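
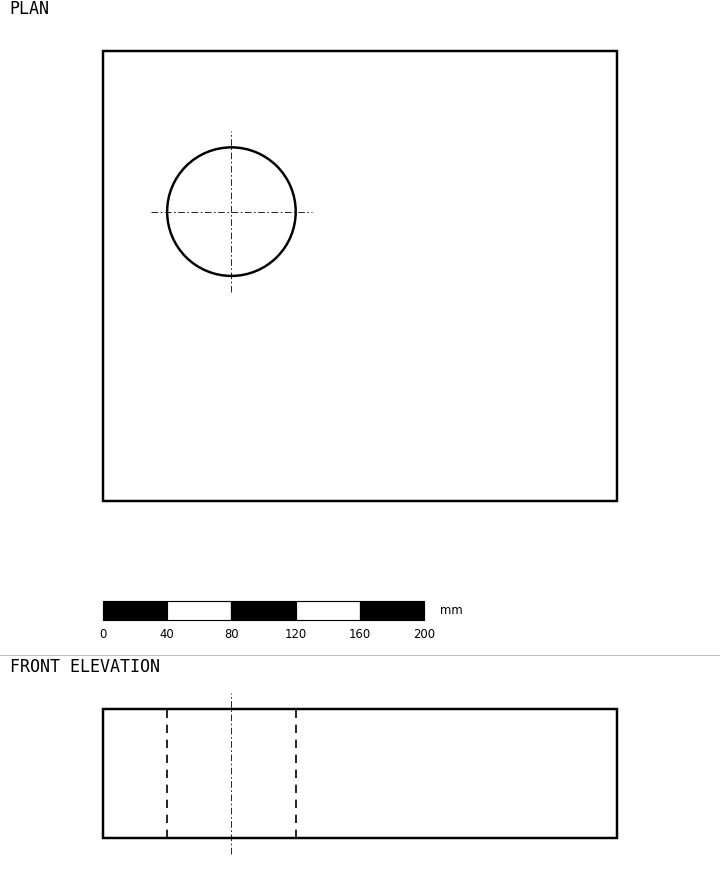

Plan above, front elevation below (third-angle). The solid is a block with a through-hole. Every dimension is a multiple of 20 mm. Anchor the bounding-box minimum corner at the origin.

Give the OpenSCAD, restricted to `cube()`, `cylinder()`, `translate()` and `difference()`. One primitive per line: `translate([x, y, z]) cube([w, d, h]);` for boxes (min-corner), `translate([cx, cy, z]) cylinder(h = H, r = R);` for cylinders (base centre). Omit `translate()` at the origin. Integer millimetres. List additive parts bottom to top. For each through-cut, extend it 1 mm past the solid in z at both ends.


difference() {
  cube([320, 280, 80]);
  translate([80, 180, -1]) cylinder(h = 82, r = 40);
}


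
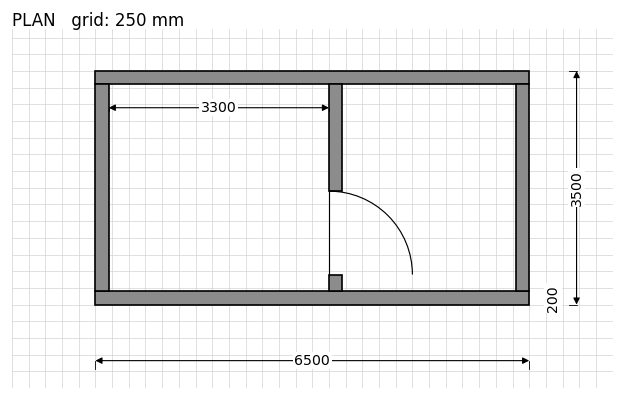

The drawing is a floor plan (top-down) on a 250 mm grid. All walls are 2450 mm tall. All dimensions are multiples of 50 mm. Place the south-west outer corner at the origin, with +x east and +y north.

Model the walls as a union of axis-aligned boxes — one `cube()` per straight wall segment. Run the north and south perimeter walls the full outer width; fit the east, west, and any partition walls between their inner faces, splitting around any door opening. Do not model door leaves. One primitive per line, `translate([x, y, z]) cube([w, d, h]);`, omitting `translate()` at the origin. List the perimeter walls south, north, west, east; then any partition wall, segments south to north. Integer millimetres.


cube([6500, 200, 2450]);
translate([0, 3300, 0]) cube([6500, 200, 2450]);
translate([0, 200, 0]) cube([200, 3100, 2450]);
translate([6300, 200, 0]) cube([200, 3100, 2450]);
translate([3500, 200, 0]) cube([200, 250, 2450]);
translate([3500, 1700, 0]) cube([200, 1600, 2450]);


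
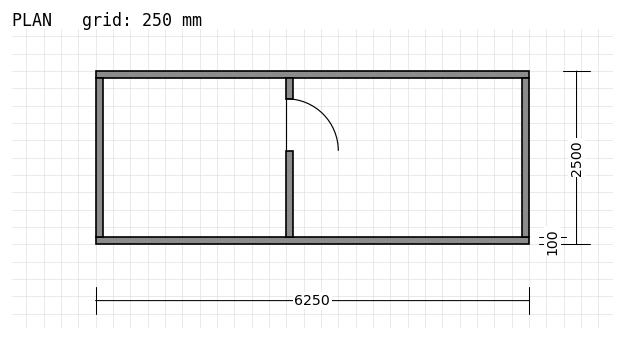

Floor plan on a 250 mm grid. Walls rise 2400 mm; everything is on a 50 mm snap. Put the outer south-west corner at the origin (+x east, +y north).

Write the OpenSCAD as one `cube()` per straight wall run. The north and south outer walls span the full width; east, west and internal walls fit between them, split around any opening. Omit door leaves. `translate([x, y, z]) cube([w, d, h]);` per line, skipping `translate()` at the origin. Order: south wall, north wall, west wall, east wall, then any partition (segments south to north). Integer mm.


cube([6250, 100, 2400]);
translate([0, 2400, 0]) cube([6250, 100, 2400]);
translate([0, 100, 0]) cube([100, 2300, 2400]);
translate([6150, 100, 0]) cube([100, 2300, 2400]);
translate([2750, 100, 0]) cube([100, 1250, 2400]);
translate([2750, 2100, 0]) cube([100, 300, 2400]);


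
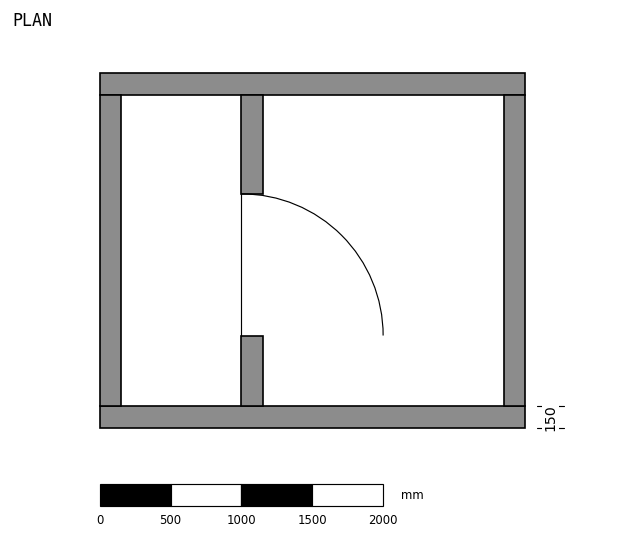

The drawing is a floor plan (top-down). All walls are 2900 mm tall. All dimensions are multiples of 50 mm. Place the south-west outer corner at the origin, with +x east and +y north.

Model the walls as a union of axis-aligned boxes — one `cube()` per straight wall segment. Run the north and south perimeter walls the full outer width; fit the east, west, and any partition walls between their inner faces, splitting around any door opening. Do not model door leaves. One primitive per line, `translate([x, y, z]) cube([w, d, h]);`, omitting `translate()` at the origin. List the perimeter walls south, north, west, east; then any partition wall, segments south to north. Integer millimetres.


cube([3000, 150, 2900]);
translate([0, 2350, 0]) cube([3000, 150, 2900]);
translate([0, 150, 0]) cube([150, 2200, 2900]);
translate([2850, 150, 0]) cube([150, 2200, 2900]);
translate([1000, 150, 0]) cube([150, 500, 2900]);
translate([1000, 1650, 0]) cube([150, 700, 2900]);


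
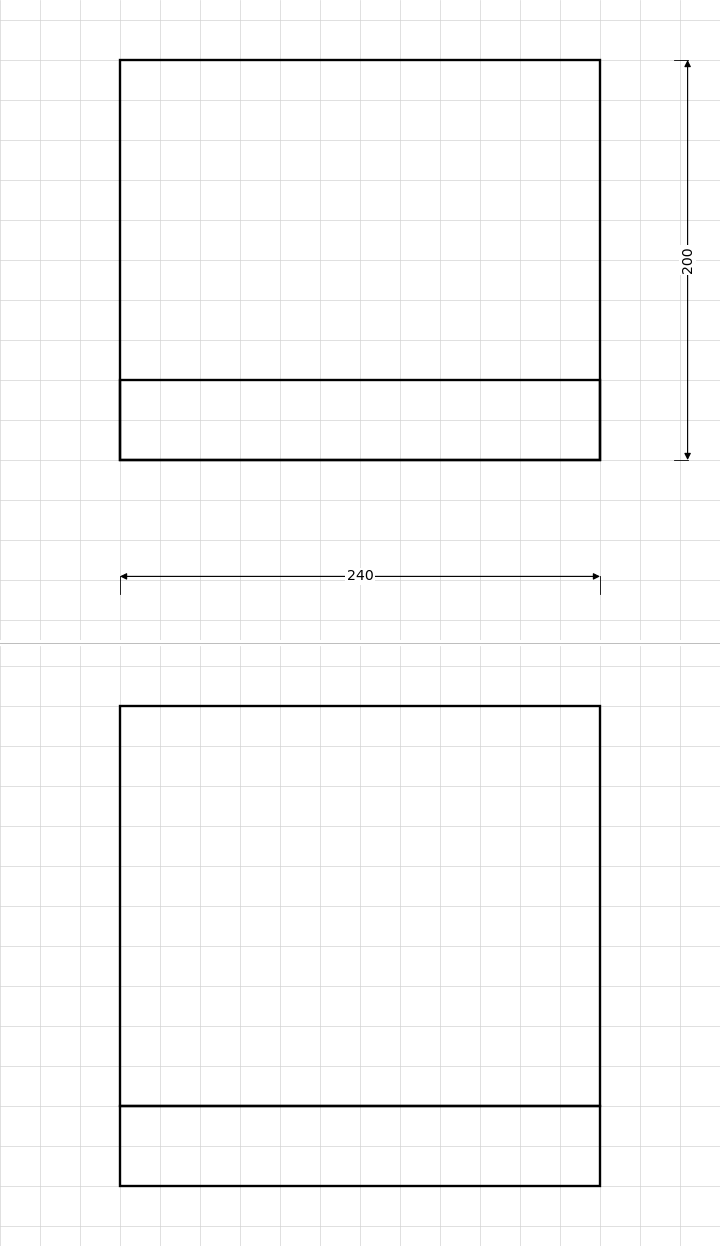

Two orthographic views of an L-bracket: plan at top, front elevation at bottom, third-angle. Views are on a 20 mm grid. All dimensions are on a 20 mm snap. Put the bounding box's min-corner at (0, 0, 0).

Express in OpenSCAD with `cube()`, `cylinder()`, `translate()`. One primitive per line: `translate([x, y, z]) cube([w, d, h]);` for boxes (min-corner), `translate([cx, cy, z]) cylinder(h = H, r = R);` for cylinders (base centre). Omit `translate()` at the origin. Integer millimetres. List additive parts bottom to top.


cube([240, 200, 40]);
translate([0, 0, 40]) cube([240, 40, 200]);


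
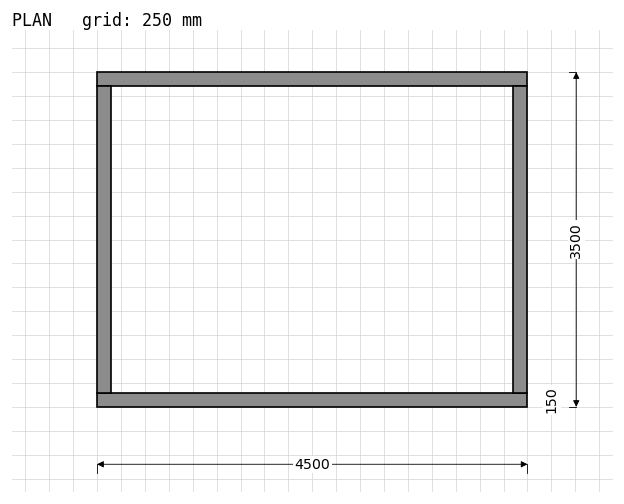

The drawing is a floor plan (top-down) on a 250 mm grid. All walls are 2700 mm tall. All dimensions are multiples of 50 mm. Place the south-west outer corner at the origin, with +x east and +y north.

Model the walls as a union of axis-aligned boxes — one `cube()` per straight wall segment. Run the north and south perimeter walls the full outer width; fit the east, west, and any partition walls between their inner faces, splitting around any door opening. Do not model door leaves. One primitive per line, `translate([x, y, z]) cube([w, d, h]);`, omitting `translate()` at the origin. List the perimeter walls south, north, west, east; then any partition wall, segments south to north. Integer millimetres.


cube([4500, 150, 2700]);
translate([0, 3350, 0]) cube([4500, 150, 2700]);
translate([0, 150, 0]) cube([150, 3200, 2700]);
translate([4350, 150, 0]) cube([150, 3200, 2700]);


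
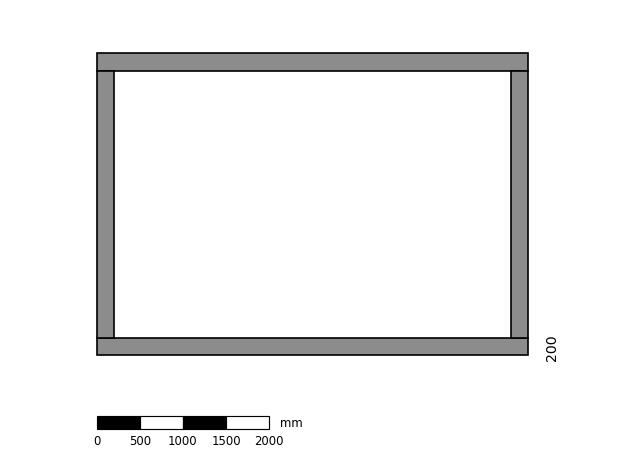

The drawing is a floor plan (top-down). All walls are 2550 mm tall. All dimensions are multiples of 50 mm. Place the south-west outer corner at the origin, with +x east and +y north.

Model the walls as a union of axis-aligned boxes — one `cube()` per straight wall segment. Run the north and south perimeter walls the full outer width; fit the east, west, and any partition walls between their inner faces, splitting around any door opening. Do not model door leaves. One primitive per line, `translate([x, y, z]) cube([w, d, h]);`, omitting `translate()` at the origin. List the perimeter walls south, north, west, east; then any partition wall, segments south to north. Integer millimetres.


cube([5000, 200, 2550]);
translate([0, 3300, 0]) cube([5000, 200, 2550]);
translate([0, 200, 0]) cube([200, 3100, 2550]);
translate([4800, 200, 0]) cube([200, 3100, 2550]);


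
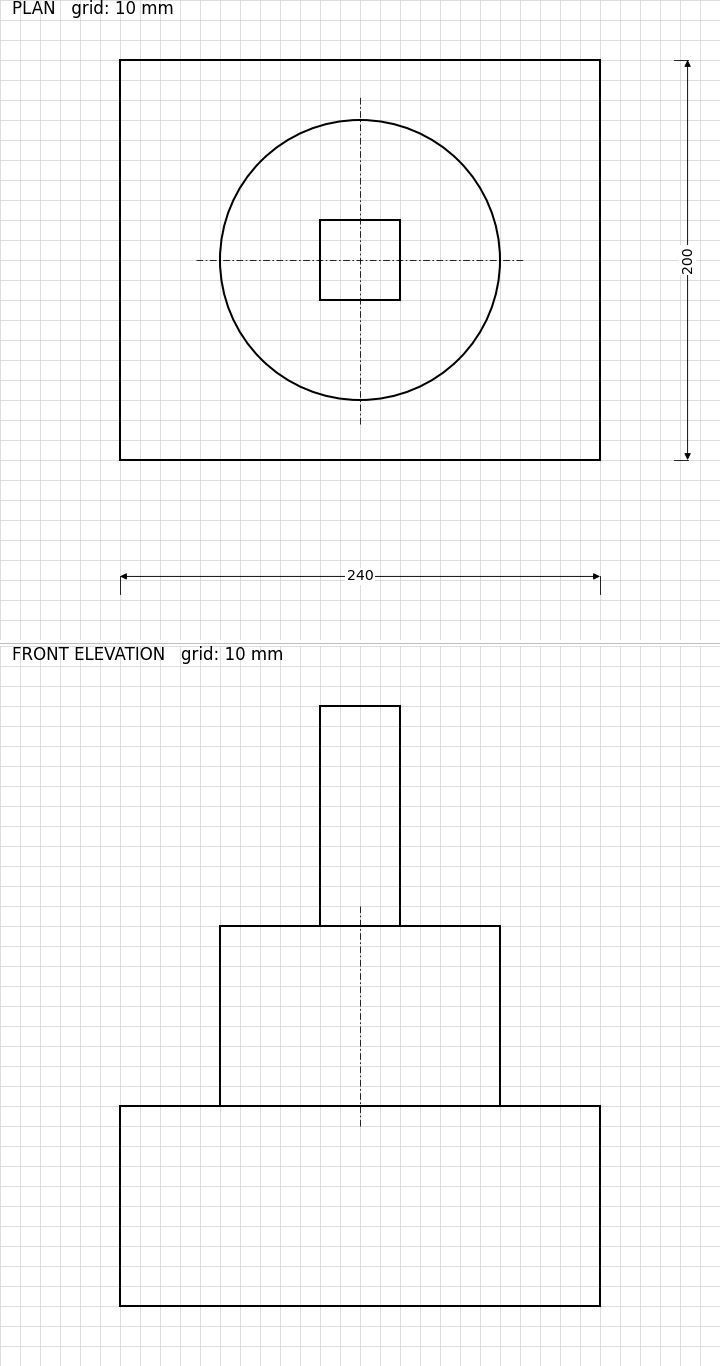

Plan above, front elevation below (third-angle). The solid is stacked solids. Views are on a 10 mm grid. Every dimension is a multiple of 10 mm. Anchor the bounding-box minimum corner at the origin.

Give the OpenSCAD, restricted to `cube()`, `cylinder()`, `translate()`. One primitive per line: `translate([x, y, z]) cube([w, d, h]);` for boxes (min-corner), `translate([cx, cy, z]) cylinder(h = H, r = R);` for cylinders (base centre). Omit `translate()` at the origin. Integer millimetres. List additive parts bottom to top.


cube([240, 200, 100]);
translate([120, 100, 100]) cylinder(h = 90, r = 70);
translate([100, 80, 190]) cube([40, 40, 110]);


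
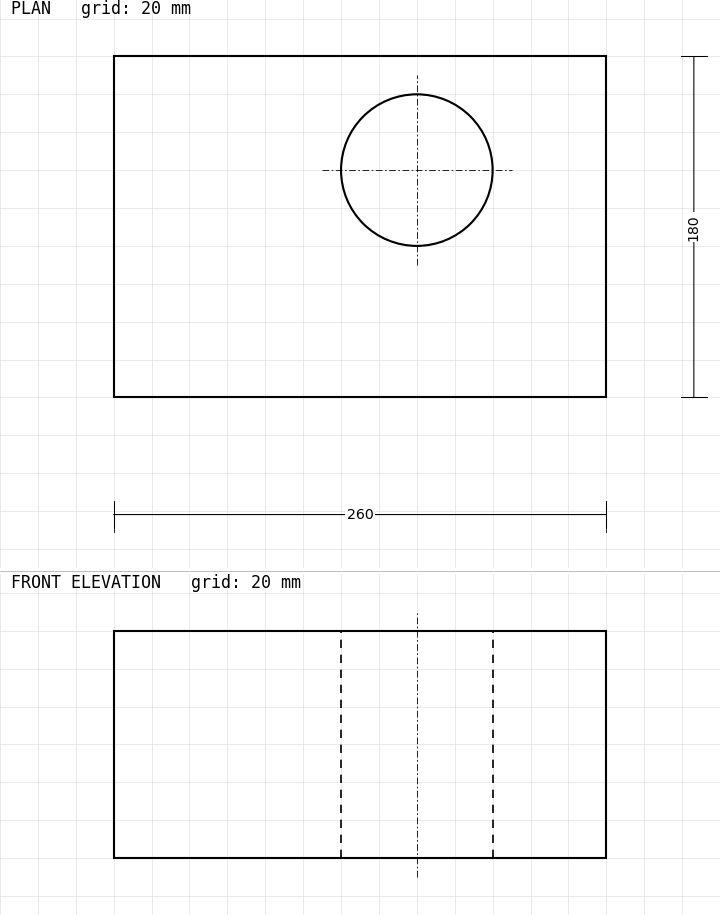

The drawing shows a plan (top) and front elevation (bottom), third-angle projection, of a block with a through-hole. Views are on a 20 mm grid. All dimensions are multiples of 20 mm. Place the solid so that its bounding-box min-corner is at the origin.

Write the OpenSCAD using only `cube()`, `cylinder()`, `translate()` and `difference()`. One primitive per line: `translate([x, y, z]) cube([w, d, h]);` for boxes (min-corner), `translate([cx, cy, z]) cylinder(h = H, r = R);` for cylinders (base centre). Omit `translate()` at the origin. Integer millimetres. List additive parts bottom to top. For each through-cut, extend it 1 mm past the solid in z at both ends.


difference() {
  cube([260, 180, 120]);
  translate([160, 120, -1]) cylinder(h = 122, r = 40);
}


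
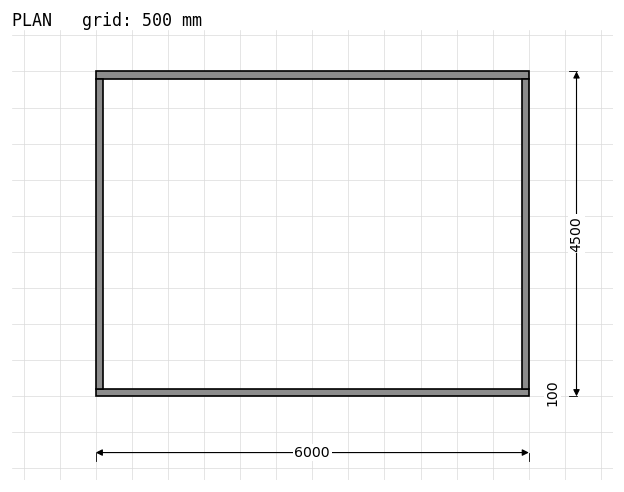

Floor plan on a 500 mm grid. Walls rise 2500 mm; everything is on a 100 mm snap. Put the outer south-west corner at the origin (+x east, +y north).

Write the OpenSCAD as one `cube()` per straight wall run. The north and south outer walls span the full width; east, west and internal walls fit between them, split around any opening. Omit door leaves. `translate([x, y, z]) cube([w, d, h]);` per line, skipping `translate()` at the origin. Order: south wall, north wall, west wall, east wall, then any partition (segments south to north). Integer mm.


cube([6000, 100, 2500]);
translate([0, 4400, 0]) cube([6000, 100, 2500]);
translate([0, 100, 0]) cube([100, 4300, 2500]);
translate([5900, 100, 0]) cube([100, 4300, 2500]);


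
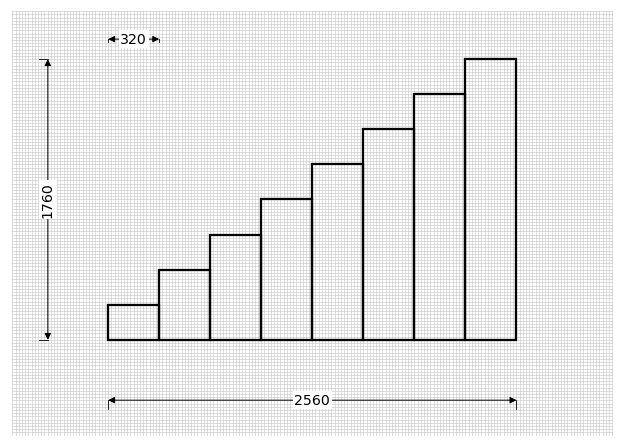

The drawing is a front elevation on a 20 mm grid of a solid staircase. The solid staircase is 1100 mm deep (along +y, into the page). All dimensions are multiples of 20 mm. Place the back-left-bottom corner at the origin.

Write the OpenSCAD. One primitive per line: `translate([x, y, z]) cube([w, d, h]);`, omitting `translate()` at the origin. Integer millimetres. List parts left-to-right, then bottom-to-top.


cube([320, 1100, 220]);
translate([320, 0, 0]) cube([320, 1100, 440]);
translate([640, 0, 0]) cube([320, 1100, 660]);
translate([960, 0, 0]) cube([320, 1100, 880]);
translate([1280, 0, 0]) cube([320, 1100, 1100]);
translate([1600, 0, 0]) cube([320, 1100, 1320]);
translate([1920, 0, 0]) cube([320, 1100, 1540]);
translate([2240, 0, 0]) cube([320, 1100, 1760]);


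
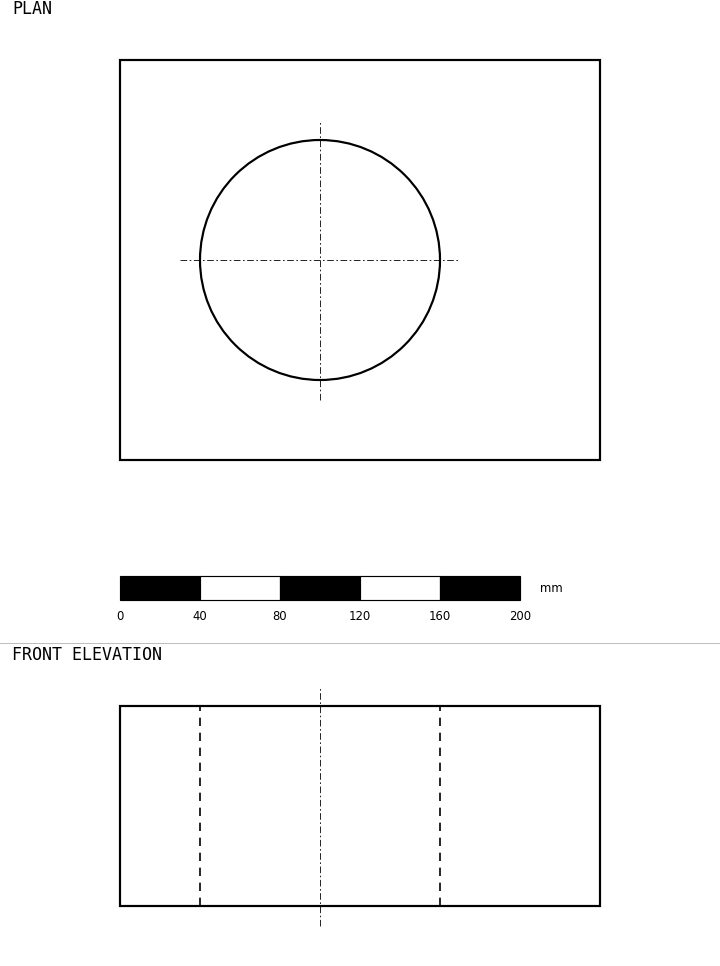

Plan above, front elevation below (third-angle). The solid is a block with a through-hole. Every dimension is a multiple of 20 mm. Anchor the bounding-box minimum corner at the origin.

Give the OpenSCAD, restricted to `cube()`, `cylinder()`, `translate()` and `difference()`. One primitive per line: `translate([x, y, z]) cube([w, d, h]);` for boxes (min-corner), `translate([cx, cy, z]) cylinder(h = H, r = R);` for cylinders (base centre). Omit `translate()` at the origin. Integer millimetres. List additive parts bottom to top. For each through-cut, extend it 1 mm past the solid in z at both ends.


difference() {
  cube([240, 200, 100]);
  translate([100, 100, -1]) cylinder(h = 102, r = 60);
}


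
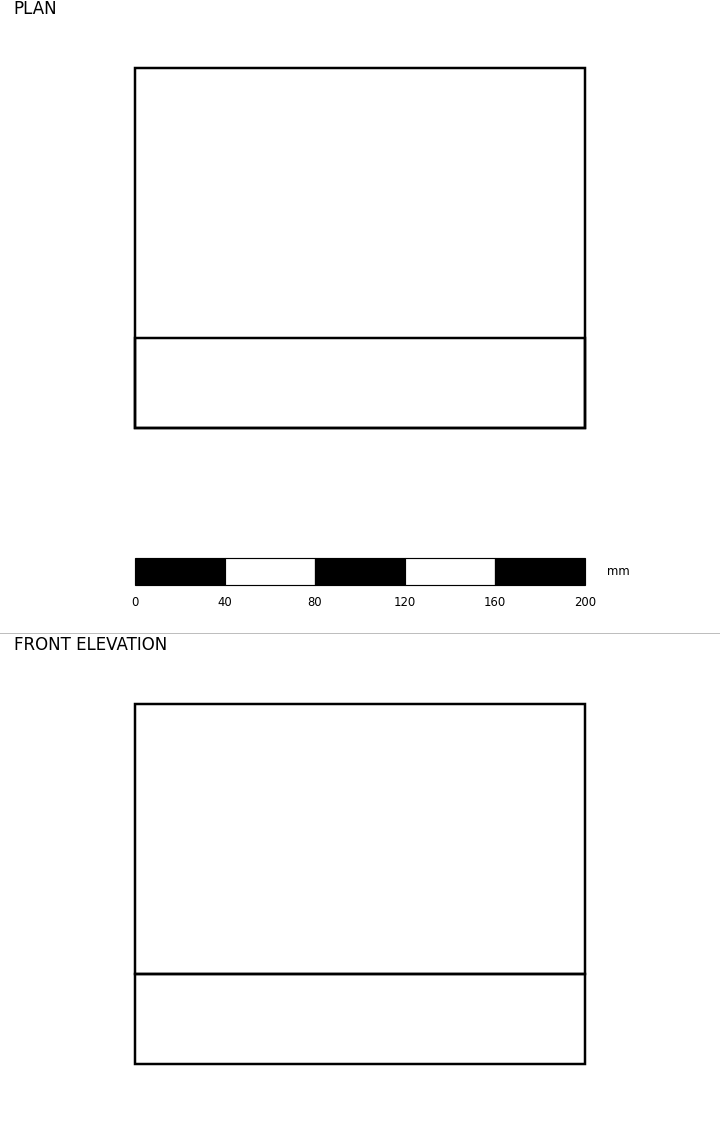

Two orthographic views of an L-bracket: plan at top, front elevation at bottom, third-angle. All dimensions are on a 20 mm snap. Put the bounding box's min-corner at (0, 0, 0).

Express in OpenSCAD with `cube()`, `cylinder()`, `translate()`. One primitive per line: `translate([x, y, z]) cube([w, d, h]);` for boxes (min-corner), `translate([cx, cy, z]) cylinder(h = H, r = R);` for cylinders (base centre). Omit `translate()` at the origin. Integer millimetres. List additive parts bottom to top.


cube([200, 160, 40]);
translate([0, 0, 40]) cube([200, 40, 120]);


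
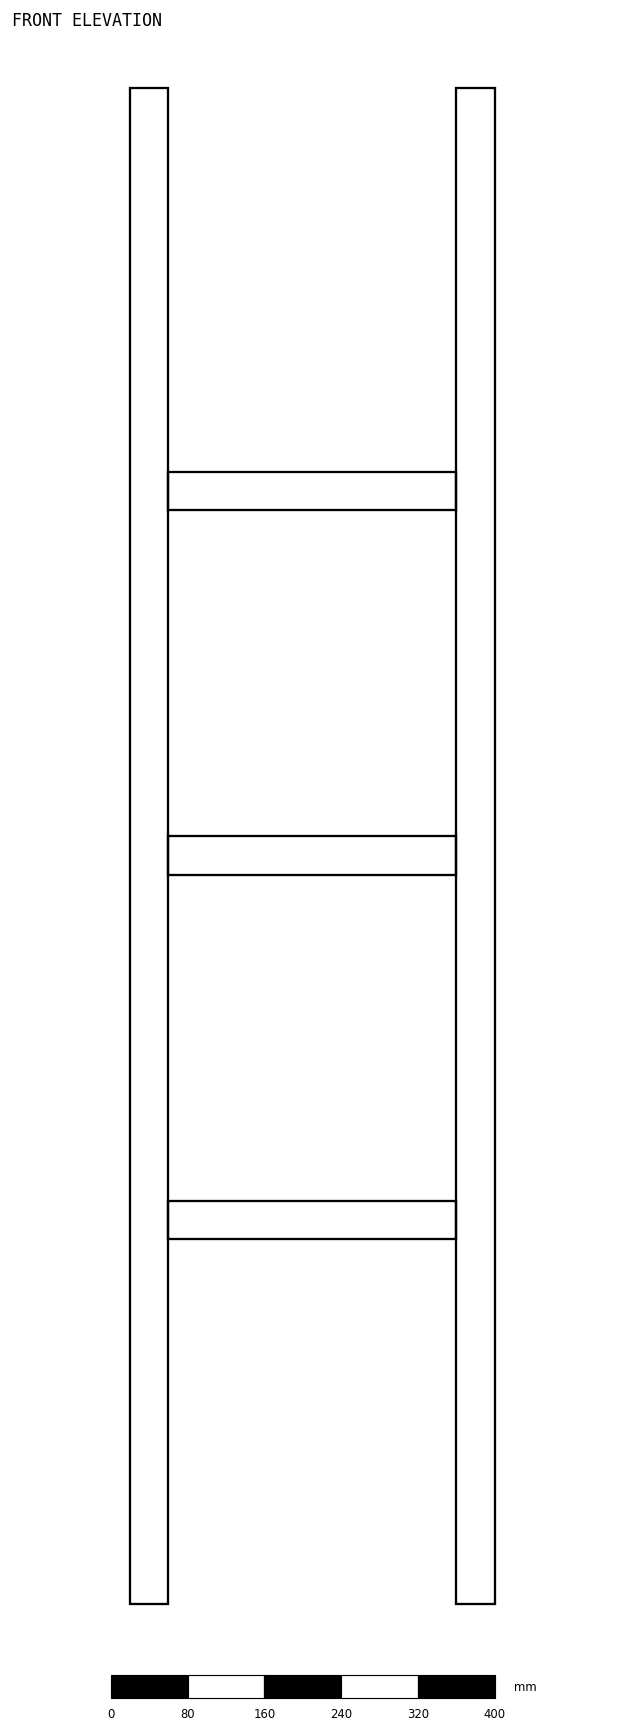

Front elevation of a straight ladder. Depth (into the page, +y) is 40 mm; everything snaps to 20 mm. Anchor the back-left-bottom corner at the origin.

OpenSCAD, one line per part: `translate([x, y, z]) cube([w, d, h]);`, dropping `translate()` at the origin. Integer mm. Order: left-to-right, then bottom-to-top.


cube([40, 40, 1580]);
translate([40, 0, 380]) cube([300, 40, 40]);
translate([40, 0, 760]) cube([300, 40, 40]);
translate([40, 0, 1140]) cube([300, 40, 40]);
translate([340, 0, 0]) cube([40, 40, 1580]);


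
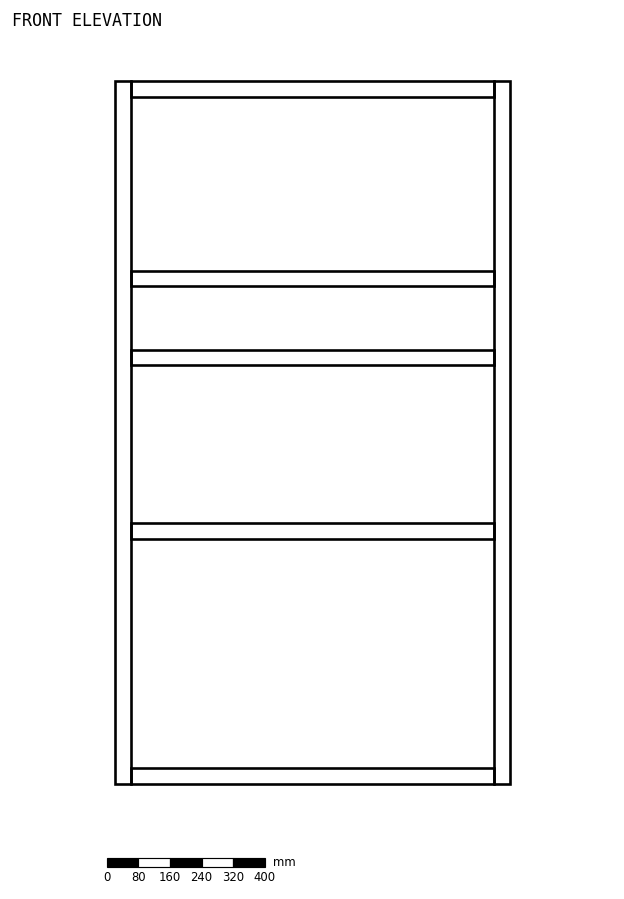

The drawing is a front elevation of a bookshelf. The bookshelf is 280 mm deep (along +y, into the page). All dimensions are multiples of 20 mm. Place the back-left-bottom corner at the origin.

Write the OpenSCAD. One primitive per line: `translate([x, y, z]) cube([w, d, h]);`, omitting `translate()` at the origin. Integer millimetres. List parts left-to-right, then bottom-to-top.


cube([40, 280, 1780]);
translate([40, 0, 0]) cube([920, 280, 40]);
translate([40, 0, 620]) cube([920, 280, 40]);
translate([40, 0, 1060]) cube([920, 280, 40]);
translate([40, 0, 1260]) cube([920, 280, 40]);
translate([40, 0, 1740]) cube([920, 280, 40]);
translate([960, 0, 0]) cube([40, 280, 1780]);


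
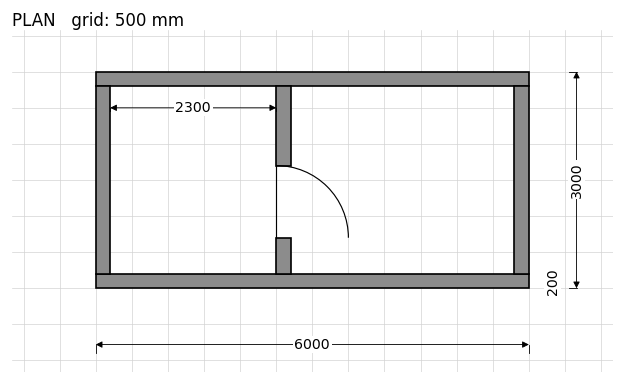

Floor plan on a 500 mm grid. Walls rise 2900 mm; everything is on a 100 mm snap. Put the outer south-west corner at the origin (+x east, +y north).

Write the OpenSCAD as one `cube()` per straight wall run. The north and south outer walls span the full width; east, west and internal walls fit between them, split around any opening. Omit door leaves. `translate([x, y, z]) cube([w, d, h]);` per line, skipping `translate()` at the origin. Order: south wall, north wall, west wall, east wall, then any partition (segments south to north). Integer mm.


cube([6000, 200, 2900]);
translate([0, 2800, 0]) cube([6000, 200, 2900]);
translate([0, 200, 0]) cube([200, 2600, 2900]);
translate([5800, 200, 0]) cube([200, 2600, 2900]);
translate([2500, 200, 0]) cube([200, 500, 2900]);
translate([2500, 1700, 0]) cube([200, 1100, 2900]);


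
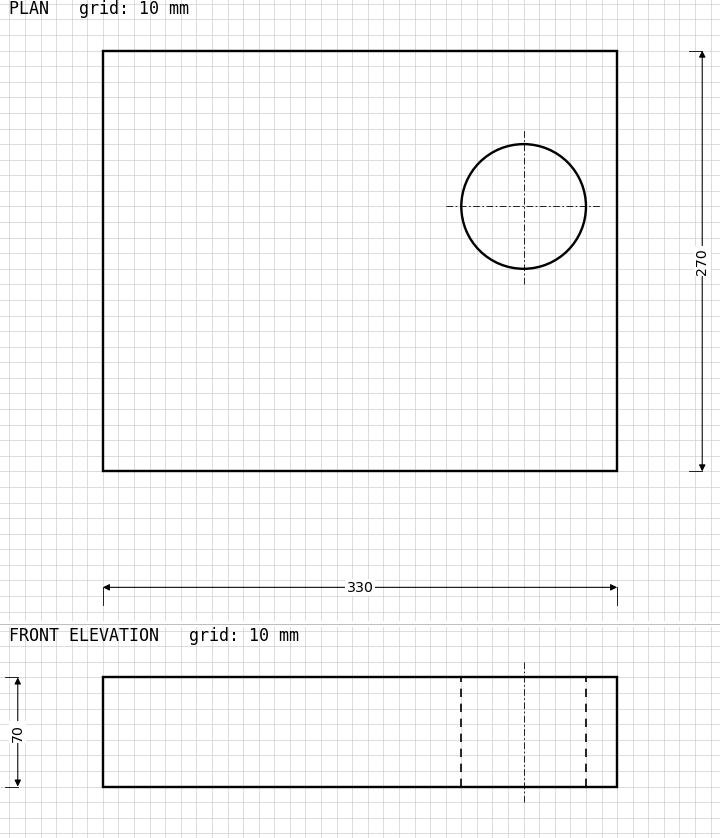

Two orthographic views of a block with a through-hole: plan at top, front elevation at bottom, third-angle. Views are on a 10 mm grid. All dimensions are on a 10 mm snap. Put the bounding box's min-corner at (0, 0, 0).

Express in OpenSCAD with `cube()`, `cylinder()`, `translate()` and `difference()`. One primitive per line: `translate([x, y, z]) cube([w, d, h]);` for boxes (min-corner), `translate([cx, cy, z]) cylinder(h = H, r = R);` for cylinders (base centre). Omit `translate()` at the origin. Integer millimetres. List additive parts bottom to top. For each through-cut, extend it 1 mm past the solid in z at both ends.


difference() {
  cube([330, 270, 70]);
  translate([270, 170, -1]) cylinder(h = 72, r = 40);
}


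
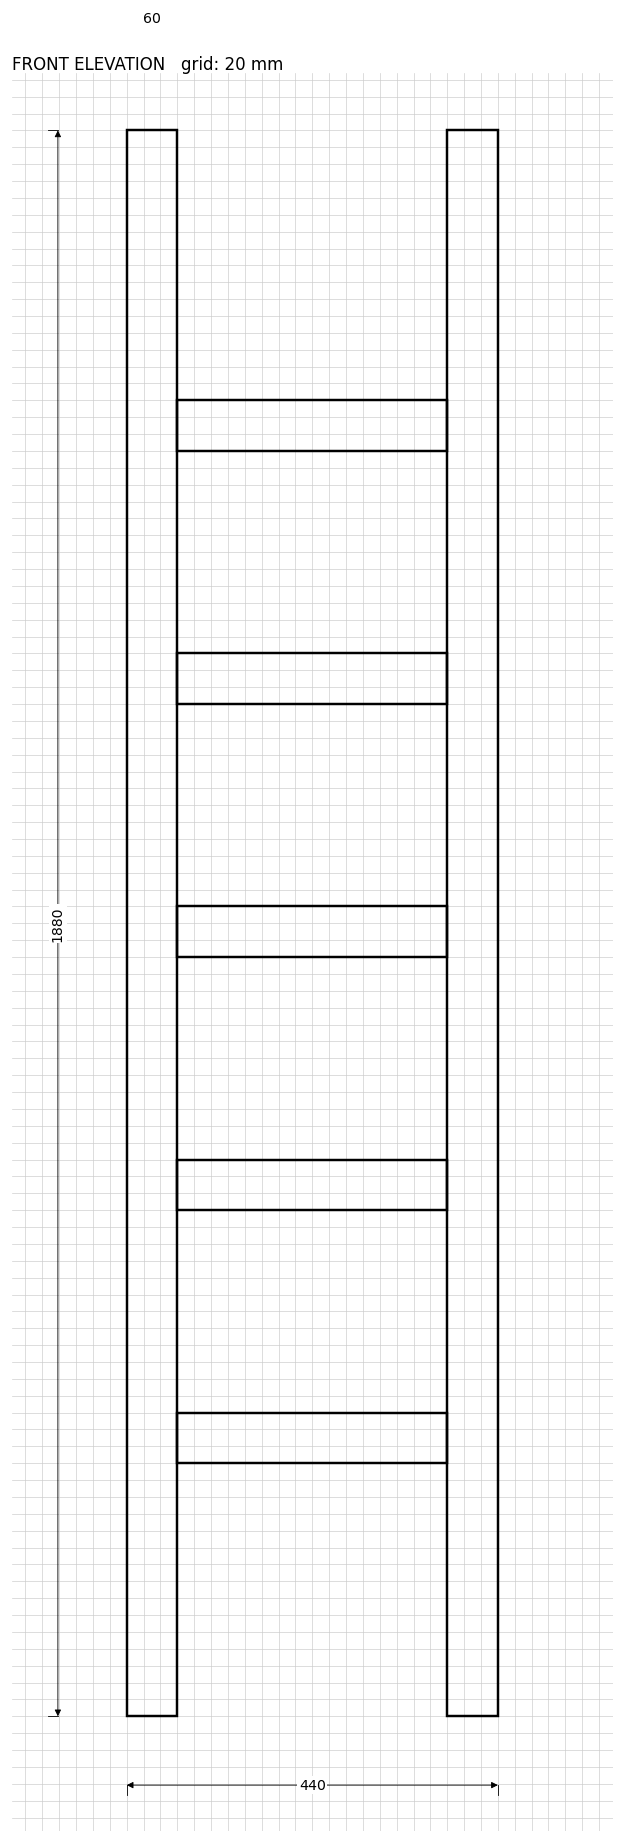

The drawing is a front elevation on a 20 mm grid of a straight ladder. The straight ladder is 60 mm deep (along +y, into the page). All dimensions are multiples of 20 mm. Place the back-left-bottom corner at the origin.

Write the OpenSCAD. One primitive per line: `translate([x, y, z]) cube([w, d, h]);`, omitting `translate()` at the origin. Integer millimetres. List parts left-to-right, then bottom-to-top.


cube([60, 60, 1880]);
translate([60, 0, 300]) cube([320, 60, 60]);
translate([60, 0, 600]) cube([320, 60, 60]);
translate([60, 0, 900]) cube([320, 60, 60]);
translate([60, 0, 1200]) cube([320, 60, 60]);
translate([60, 0, 1500]) cube([320, 60, 60]);
translate([380, 0, 0]) cube([60, 60, 1880]);


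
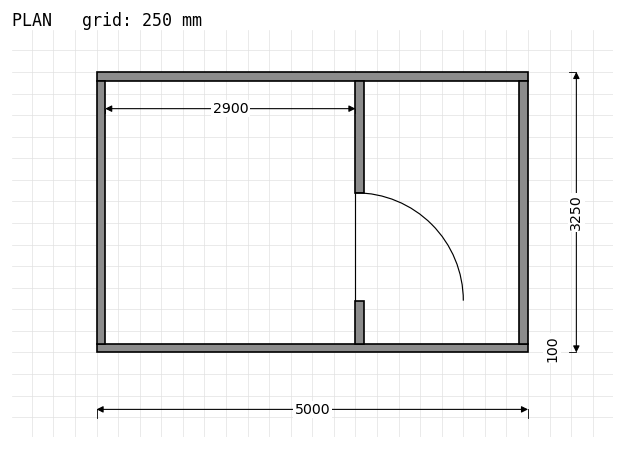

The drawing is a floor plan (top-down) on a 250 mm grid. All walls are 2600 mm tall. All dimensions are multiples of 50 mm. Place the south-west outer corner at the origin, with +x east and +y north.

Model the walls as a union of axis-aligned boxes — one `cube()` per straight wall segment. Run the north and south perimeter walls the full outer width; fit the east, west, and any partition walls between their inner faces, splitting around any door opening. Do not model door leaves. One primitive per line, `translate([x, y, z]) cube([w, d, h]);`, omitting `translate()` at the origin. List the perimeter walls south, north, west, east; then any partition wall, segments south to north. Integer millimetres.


cube([5000, 100, 2600]);
translate([0, 3150, 0]) cube([5000, 100, 2600]);
translate([0, 100, 0]) cube([100, 3050, 2600]);
translate([4900, 100, 0]) cube([100, 3050, 2600]);
translate([3000, 100, 0]) cube([100, 500, 2600]);
translate([3000, 1850, 0]) cube([100, 1300, 2600]);


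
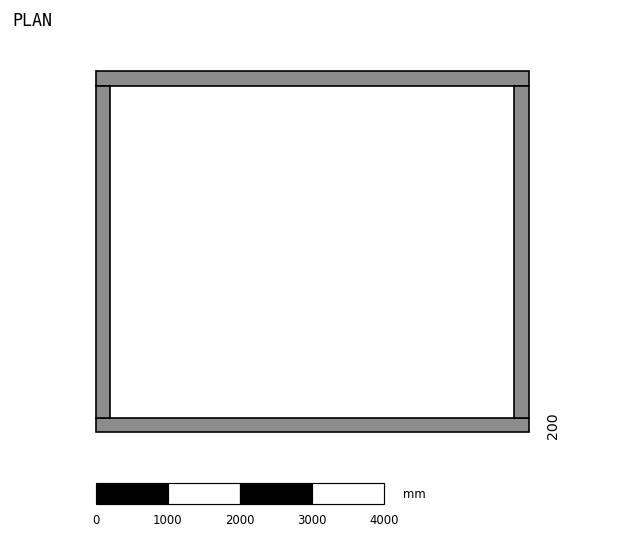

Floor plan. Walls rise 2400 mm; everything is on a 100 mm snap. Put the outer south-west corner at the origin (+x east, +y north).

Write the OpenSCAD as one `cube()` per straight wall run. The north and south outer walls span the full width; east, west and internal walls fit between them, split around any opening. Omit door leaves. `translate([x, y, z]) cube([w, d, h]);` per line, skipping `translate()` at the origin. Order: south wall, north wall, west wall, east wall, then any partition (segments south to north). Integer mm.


cube([6000, 200, 2400]);
translate([0, 4800, 0]) cube([6000, 200, 2400]);
translate([0, 200, 0]) cube([200, 4600, 2400]);
translate([5800, 200, 0]) cube([200, 4600, 2400]);


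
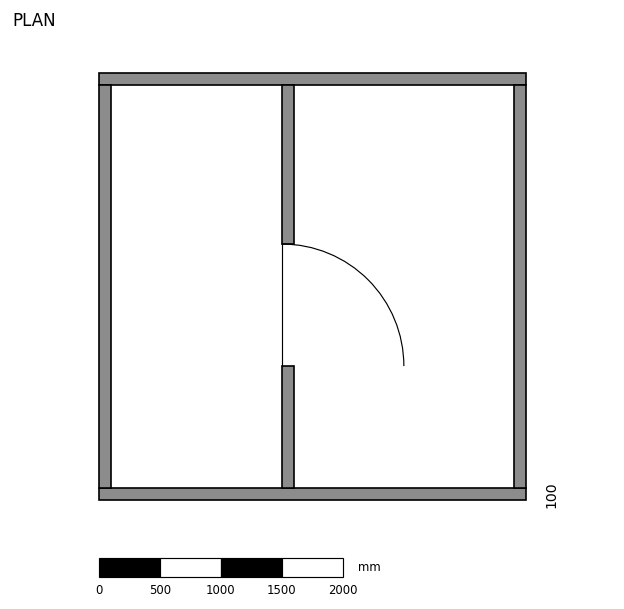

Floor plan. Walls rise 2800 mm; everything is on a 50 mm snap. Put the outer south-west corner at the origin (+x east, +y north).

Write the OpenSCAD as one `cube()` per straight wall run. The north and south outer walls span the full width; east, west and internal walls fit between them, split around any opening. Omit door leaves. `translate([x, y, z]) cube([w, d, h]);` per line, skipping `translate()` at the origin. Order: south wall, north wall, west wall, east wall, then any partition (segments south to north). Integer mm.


cube([3500, 100, 2800]);
translate([0, 3400, 0]) cube([3500, 100, 2800]);
translate([0, 100, 0]) cube([100, 3300, 2800]);
translate([3400, 100, 0]) cube([100, 3300, 2800]);
translate([1500, 100, 0]) cube([100, 1000, 2800]);
translate([1500, 2100, 0]) cube([100, 1300, 2800]);


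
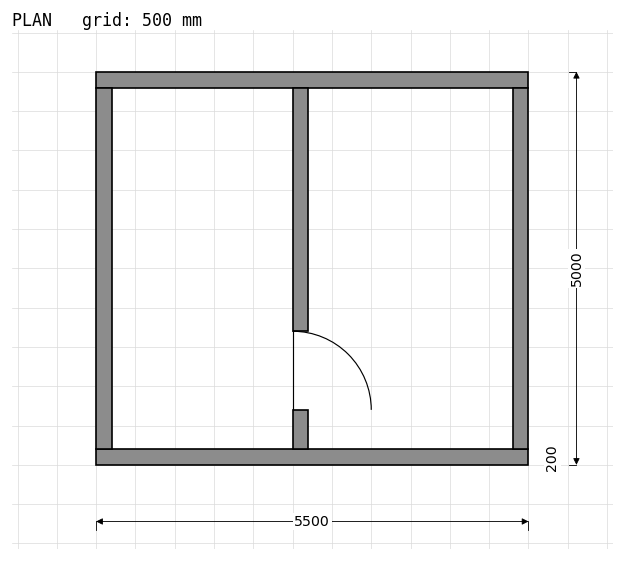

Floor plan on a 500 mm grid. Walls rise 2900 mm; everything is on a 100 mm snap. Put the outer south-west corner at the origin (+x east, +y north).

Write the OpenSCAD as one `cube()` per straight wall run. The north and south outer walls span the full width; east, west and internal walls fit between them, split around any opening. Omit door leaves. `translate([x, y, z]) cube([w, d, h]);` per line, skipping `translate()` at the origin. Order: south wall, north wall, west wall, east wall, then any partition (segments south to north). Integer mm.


cube([5500, 200, 2900]);
translate([0, 4800, 0]) cube([5500, 200, 2900]);
translate([0, 200, 0]) cube([200, 4600, 2900]);
translate([5300, 200, 0]) cube([200, 4600, 2900]);
translate([2500, 200, 0]) cube([200, 500, 2900]);
translate([2500, 1700, 0]) cube([200, 3100, 2900]);


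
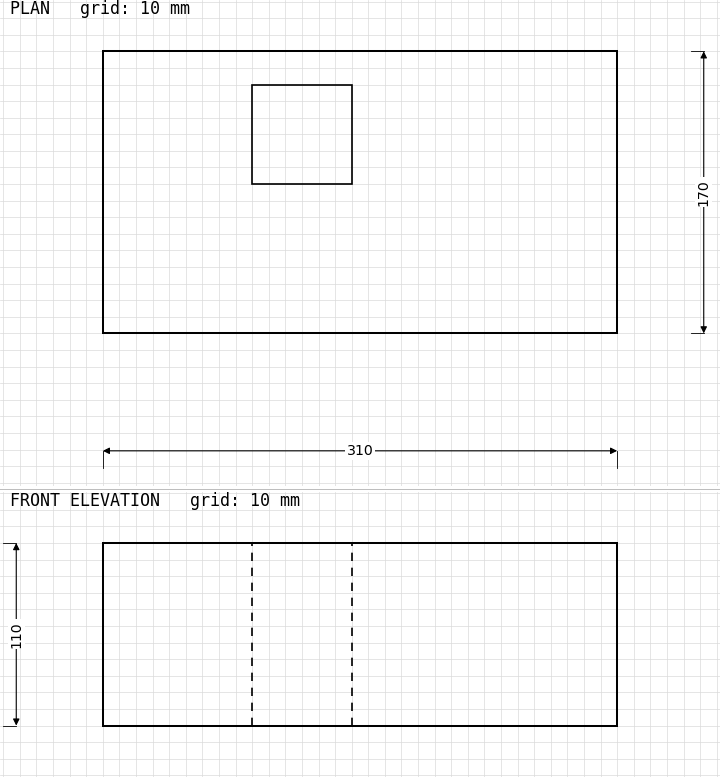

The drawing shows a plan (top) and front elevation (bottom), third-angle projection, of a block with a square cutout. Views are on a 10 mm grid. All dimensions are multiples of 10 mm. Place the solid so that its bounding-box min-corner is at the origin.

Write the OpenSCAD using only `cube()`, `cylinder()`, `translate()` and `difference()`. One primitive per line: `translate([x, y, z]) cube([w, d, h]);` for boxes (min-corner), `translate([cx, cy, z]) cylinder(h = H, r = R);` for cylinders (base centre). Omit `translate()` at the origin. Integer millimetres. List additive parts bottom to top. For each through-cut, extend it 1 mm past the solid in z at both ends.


difference() {
  cube([310, 170, 110]);
  translate([90, 90, -1]) cube([60, 60, 112]);
}


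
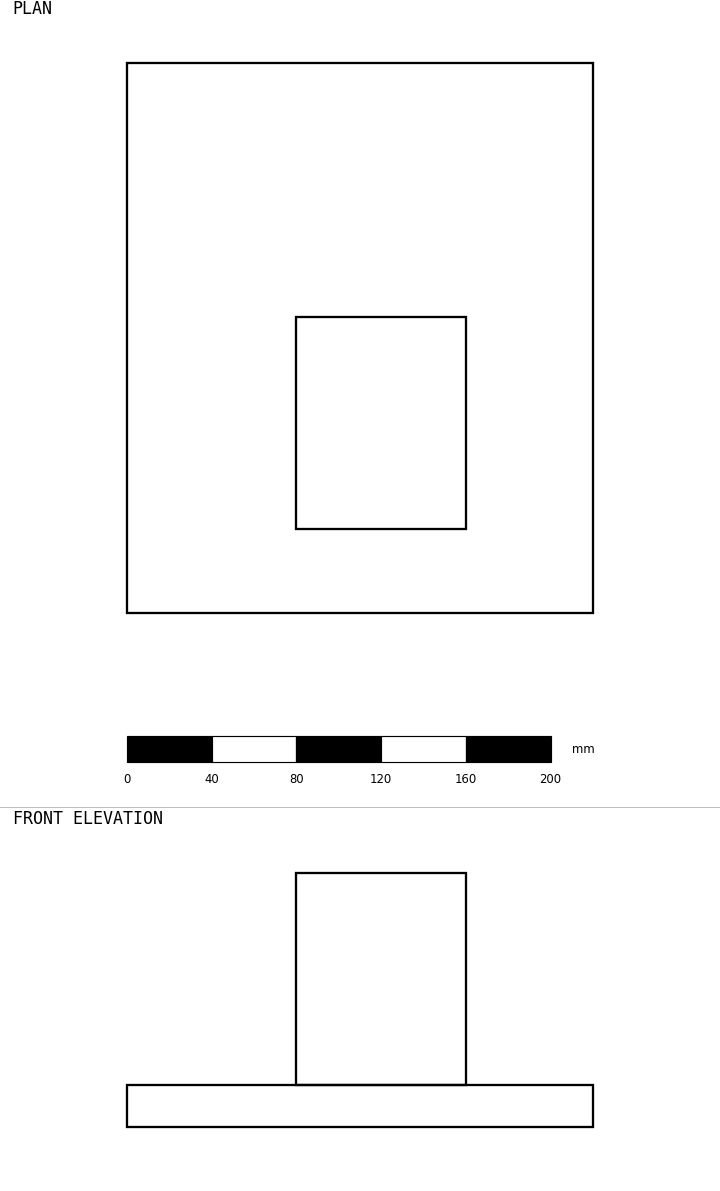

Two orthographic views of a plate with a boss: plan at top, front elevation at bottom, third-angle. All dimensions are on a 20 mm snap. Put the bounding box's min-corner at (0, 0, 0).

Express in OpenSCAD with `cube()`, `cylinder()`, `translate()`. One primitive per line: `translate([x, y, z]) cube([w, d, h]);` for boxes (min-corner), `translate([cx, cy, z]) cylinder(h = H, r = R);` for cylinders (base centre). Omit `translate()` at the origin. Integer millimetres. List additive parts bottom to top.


cube([220, 260, 20]);
translate([80, 40, 20]) cube([80, 100, 100]);


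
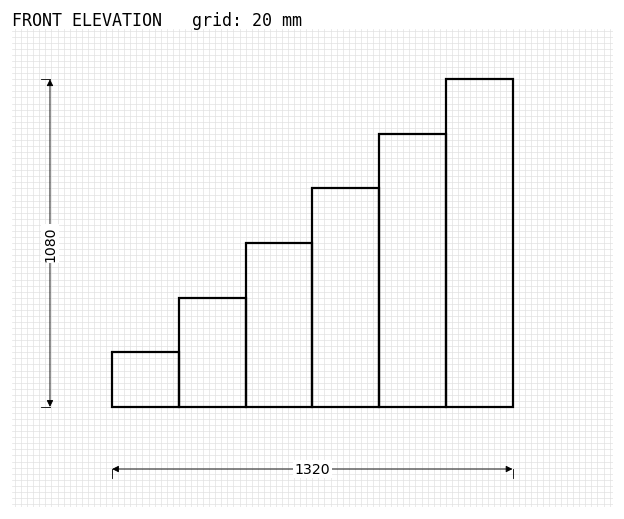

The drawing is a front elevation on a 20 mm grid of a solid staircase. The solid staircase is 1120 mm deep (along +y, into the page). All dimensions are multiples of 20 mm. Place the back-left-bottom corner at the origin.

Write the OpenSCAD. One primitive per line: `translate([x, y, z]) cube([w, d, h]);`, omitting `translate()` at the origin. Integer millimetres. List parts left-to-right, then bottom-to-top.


cube([220, 1120, 180]);
translate([220, 0, 0]) cube([220, 1120, 360]);
translate([440, 0, 0]) cube([220, 1120, 540]);
translate([660, 0, 0]) cube([220, 1120, 720]);
translate([880, 0, 0]) cube([220, 1120, 900]);
translate([1100, 0, 0]) cube([220, 1120, 1080]);


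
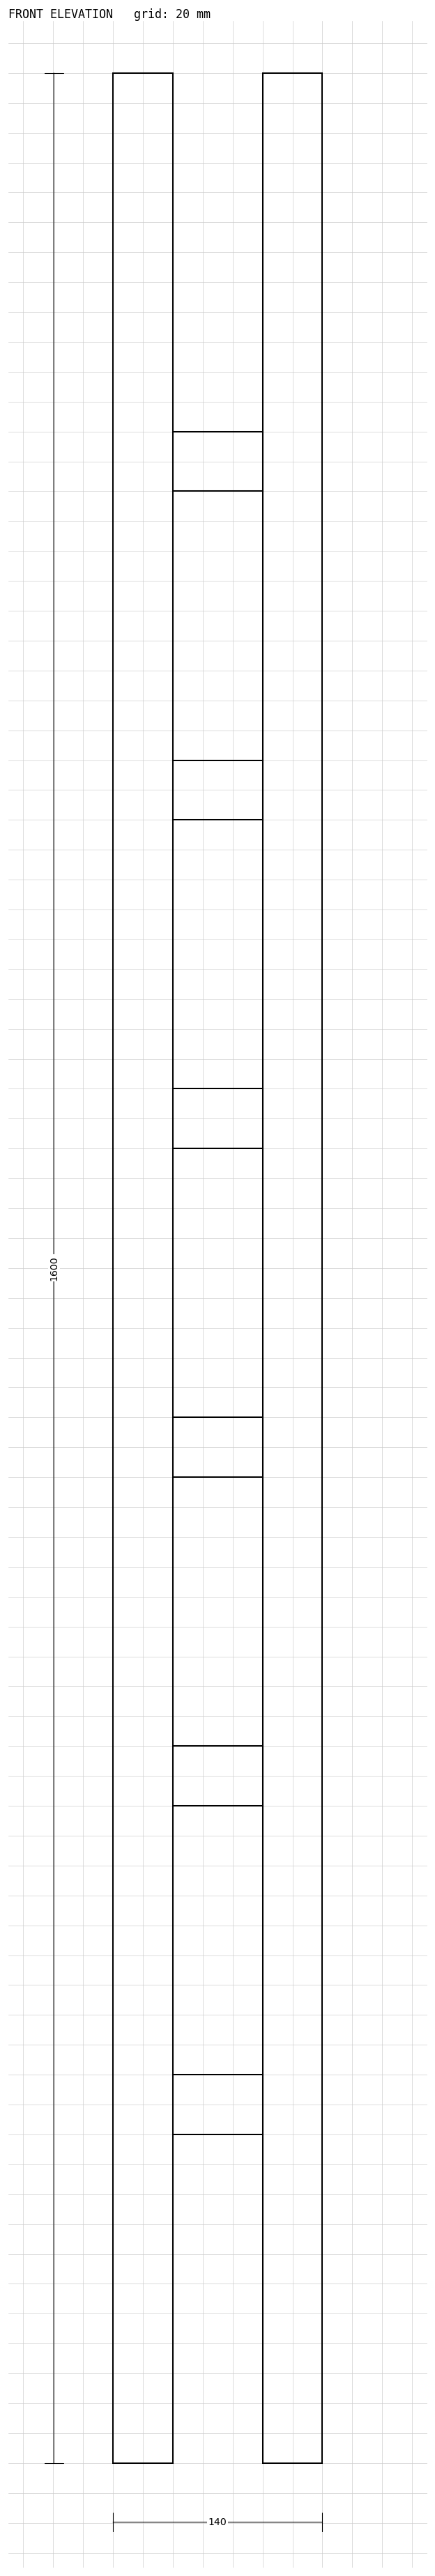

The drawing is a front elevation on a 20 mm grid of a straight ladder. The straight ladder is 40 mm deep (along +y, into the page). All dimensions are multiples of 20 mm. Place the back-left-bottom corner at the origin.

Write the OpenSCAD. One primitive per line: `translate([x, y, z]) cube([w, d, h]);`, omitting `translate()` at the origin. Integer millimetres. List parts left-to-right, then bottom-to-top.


cube([40, 40, 1600]);
translate([40, 0, 220]) cube([60, 40, 40]);
translate([40, 0, 440]) cube([60, 40, 40]);
translate([40, 0, 660]) cube([60, 40, 40]);
translate([40, 0, 880]) cube([60, 40, 40]);
translate([40, 0, 1100]) cube([60, 40, 40]);
translate([40, 0, 1320]) cube([60, 40, 40]);
translate([100, 0, 0]) cube([40, 40, 1600]);


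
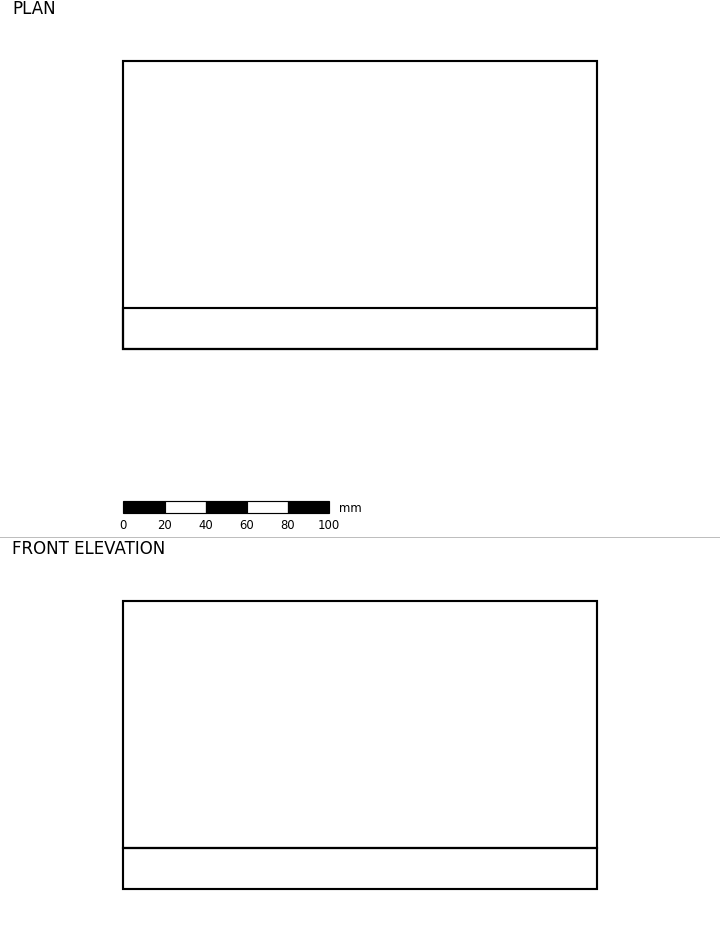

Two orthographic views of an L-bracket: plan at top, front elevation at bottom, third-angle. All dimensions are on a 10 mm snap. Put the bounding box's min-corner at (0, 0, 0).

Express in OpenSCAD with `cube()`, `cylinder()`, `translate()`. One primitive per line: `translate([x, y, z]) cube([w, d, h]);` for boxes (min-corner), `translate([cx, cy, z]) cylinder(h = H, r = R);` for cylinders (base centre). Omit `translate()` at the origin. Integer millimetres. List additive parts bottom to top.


cube([230, 140, 20]);
translate([0, 0, 20]) cube([230, 20, 120]);


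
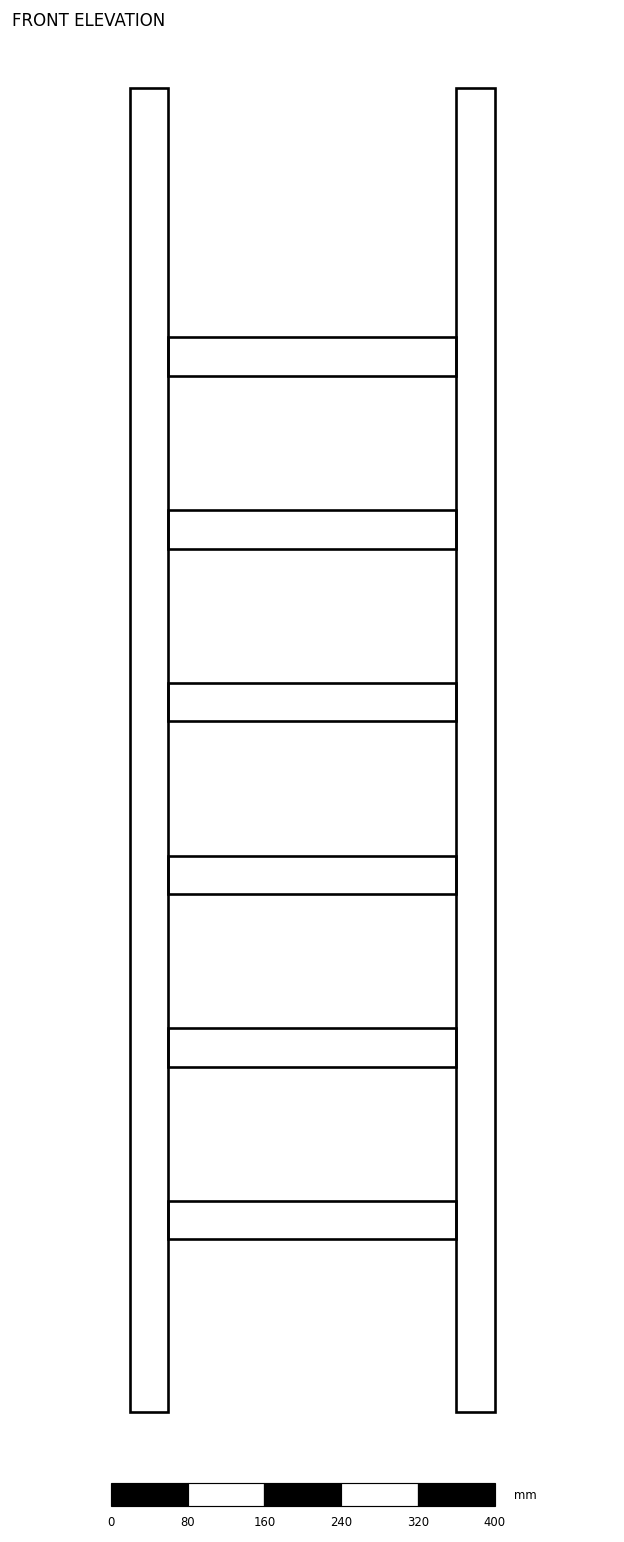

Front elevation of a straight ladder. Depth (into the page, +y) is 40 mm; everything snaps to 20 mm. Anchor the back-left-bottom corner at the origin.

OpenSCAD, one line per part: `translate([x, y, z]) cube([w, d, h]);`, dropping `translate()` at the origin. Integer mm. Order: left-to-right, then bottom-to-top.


cube([40, 40, 1380]);
translate([40, 0, 180]) cube([300, 40, 40]);
translate([40, 0, 360]) cube([300, 40, 40]);
translate([40, 0, 540]) cube([300, 40, 40]);
translate([40, 0, 720]) cube([300, 40, 40]);
translate([40, 0, 900]) cube([300, 40, 40]);
translate([40, 0, 1080]) cube([300, 40, 40]);
translate([340, 0, 0]) cube([40, 40, 1380]);


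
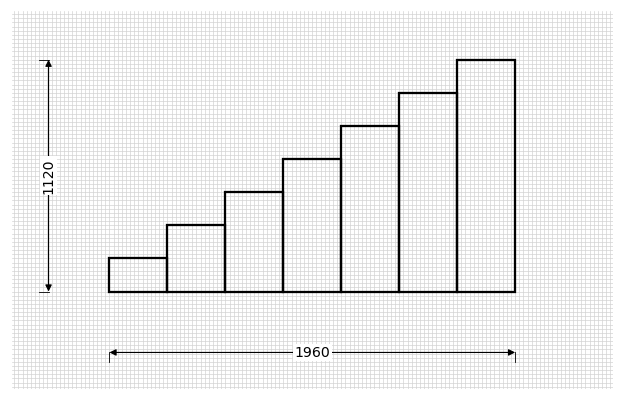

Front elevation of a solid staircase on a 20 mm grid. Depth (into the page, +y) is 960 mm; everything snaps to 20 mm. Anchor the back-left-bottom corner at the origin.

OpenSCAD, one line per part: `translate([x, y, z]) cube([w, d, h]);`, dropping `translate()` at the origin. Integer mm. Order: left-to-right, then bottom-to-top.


cube([280, 960, 160]);
translate([280, 0, 0]) cube([280, 960, 320]);
translate([560, 0, 0]) cube([280, 960, 480]);
translate([840, 0, 0]) cube([280, 960, 640]);
translate([1120, 0, 0]) cube([280, 960, 800]);
translate([1400, 0, 0]) cube([280, 960, 960]);
translate([1680, 0, 0]) cube([280, 960, 1120]);


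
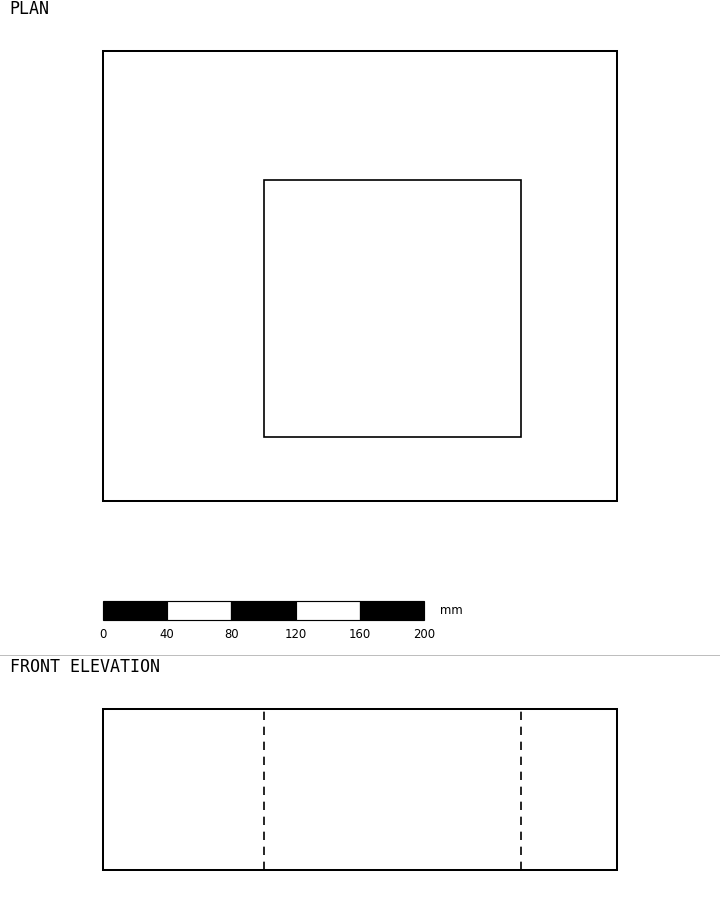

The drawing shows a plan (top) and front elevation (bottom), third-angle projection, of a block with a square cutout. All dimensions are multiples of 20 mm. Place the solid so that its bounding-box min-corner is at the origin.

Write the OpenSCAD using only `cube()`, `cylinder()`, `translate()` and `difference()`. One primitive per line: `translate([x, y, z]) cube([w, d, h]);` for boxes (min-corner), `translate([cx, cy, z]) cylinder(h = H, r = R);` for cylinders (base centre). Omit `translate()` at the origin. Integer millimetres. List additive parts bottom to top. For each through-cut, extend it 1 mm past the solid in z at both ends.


difference() {
  cube([320, 280, 100]);
  translate([100, 40, -1]) cube([160, 160, 102]);
}


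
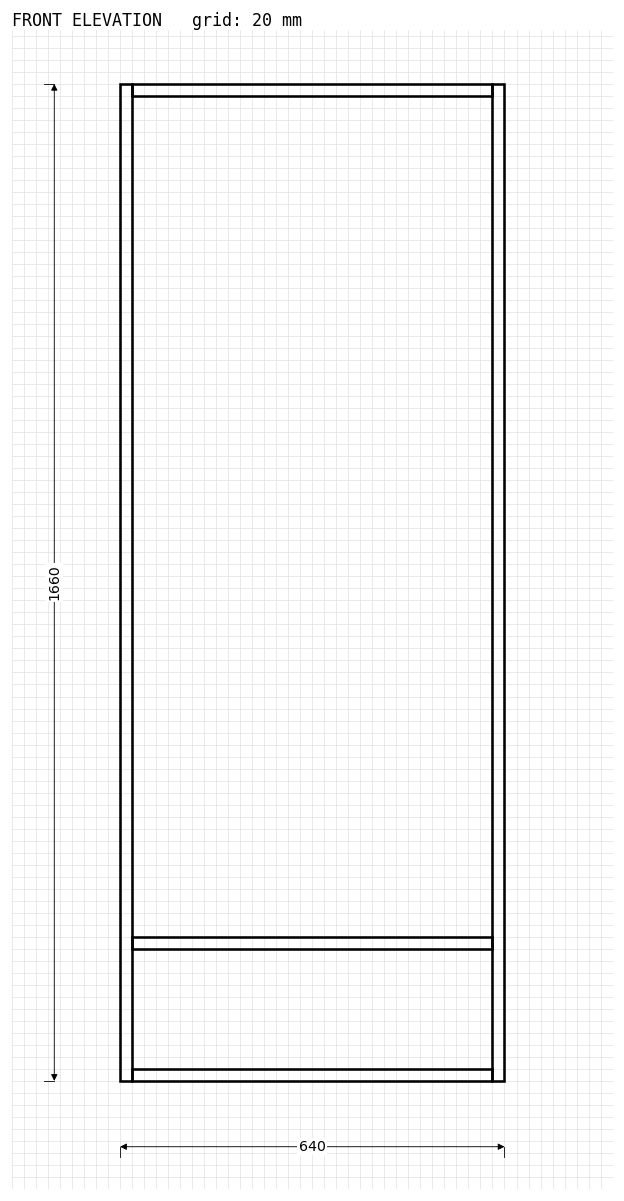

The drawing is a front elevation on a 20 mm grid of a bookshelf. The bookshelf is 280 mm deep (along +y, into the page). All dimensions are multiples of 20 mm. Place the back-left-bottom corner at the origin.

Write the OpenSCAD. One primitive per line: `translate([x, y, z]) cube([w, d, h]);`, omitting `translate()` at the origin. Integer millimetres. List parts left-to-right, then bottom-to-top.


cube([20, 280, 1660]);
translate([20, 0, 0]) cube([600, 280, 20]);
translate([20, 0, 220]) cube([600, 280, 20]);
translate([20, 0, 1640]) cube([600, 280, 20]);
translate([620, 0, 0]) cube([20, 280, 1660]);


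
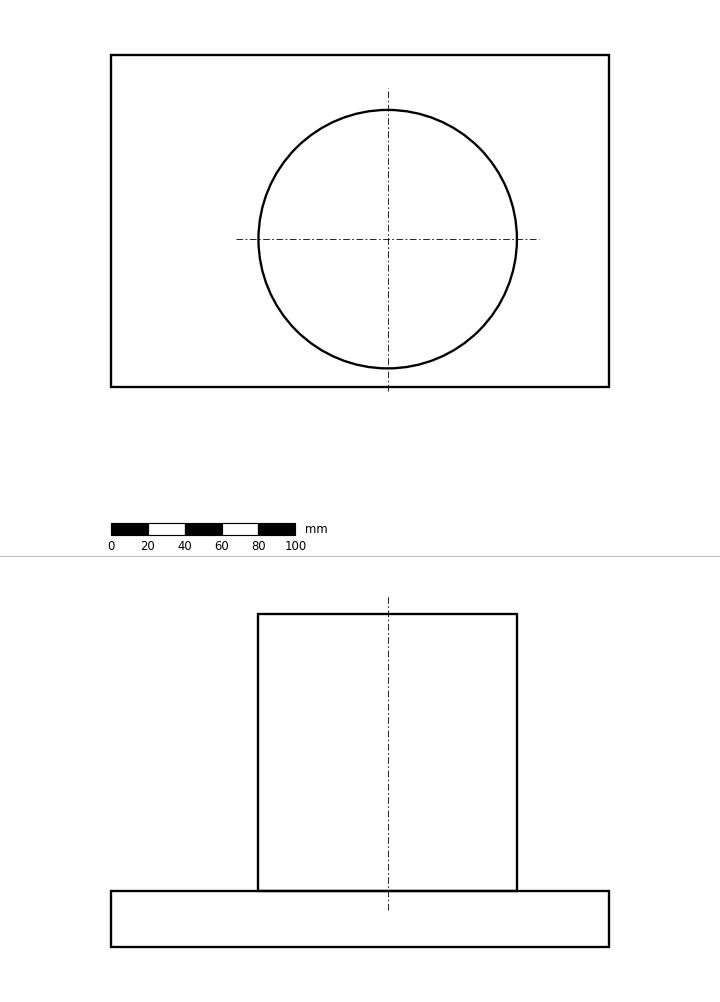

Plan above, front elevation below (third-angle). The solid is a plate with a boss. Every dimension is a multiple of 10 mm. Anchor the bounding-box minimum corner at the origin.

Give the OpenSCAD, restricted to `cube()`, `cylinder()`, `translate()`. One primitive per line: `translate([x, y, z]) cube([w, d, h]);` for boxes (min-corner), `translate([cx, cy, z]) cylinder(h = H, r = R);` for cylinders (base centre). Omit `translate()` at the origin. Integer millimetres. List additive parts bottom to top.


cube([270, 180, 30]);
translate([150, 80, 30]) cylinder(h = 150, r = 70);


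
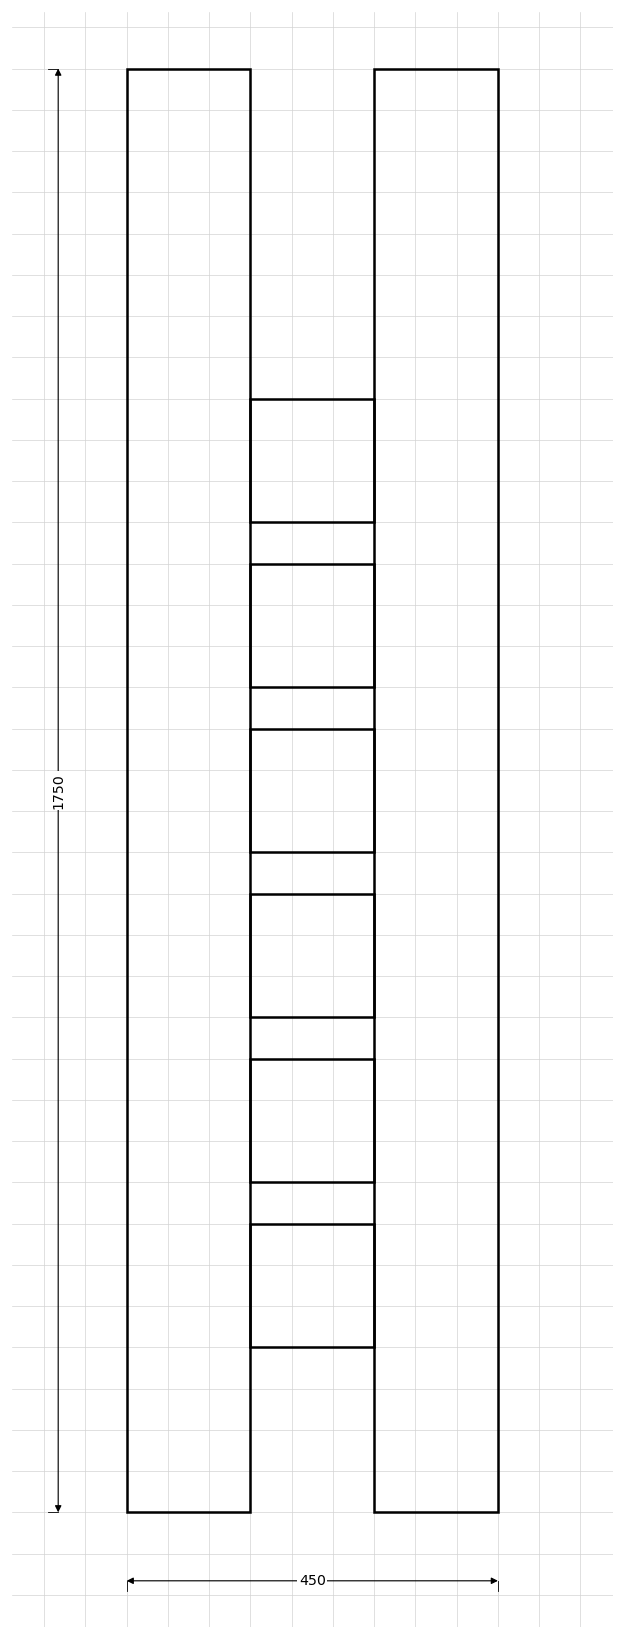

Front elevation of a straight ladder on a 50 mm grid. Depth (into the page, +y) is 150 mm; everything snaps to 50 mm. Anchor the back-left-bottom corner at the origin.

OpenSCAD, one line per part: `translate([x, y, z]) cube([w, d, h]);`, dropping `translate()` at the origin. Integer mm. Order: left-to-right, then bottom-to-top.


cube([150, 150, 1750]);
translate([150, 0, 200]) cube([150, 150, 150]);
translate([150, 0, 400]) cube([150, 150, 150]);
translate([150, 0, 600]) cube([150, 150, 150]);
translate([150, 0, 800]) cube([150, 150, 150]);
translate([150, 0, 1000]) cube([150, 150, 150]);
translate([150, 0, 1200]) cube([150, 150, 150]);
translate([300, 0, 0]) cube([150, 150, 1750]);


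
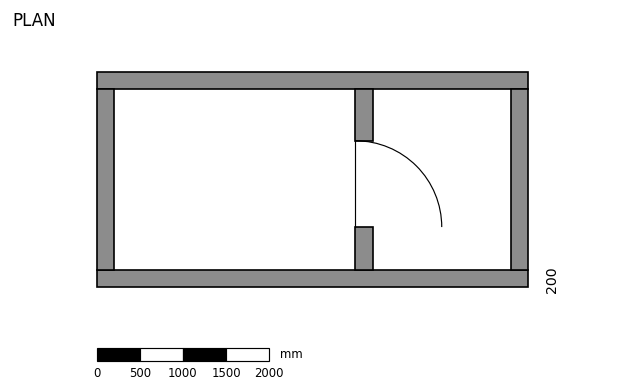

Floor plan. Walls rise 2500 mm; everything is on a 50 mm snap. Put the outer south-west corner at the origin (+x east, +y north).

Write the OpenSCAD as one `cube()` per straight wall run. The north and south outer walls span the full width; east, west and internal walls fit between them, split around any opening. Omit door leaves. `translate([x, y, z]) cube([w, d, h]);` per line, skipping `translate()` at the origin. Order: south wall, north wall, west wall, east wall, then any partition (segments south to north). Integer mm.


cube([5000, 200, 2500]);
translate([0, 2300, 0]) cube([5000, 200, 2500]);
translate([0, 200, 0]) cube([200, 2100, 2500]);
translate([4800, 200, 0]) cube([200, 2100, 2500]);
translate([3000, 200, 0]) cube([200, 500, 2500]);
translate([3000, 1700, 0]) cube([200, 600, 2500]);


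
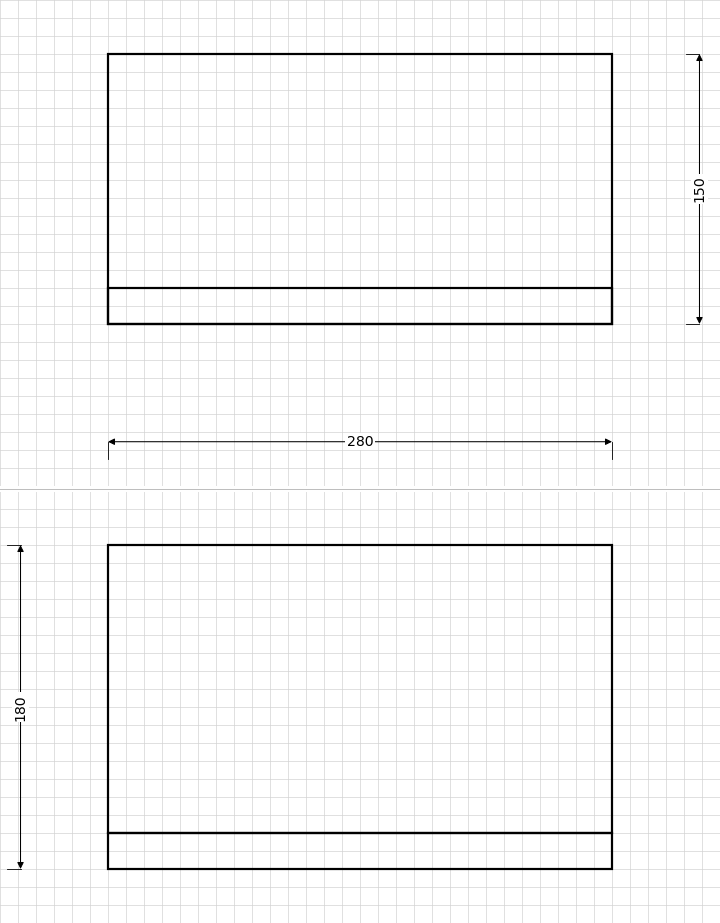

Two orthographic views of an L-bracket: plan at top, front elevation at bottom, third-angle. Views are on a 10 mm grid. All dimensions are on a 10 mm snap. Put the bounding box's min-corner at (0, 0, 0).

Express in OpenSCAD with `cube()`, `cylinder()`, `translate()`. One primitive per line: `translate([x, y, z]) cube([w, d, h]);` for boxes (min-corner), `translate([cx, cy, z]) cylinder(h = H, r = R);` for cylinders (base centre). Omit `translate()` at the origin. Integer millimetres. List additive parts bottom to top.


cube([280, 150, 20]);
translate([0, 0, 20]) cube([280, 20, 160]);


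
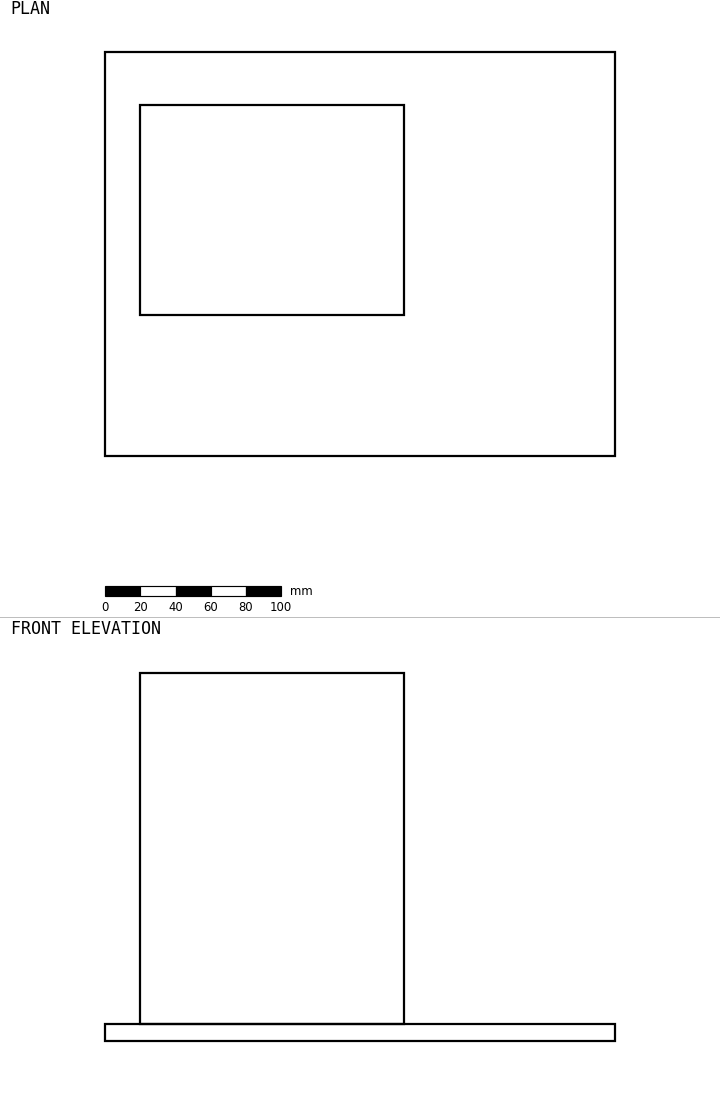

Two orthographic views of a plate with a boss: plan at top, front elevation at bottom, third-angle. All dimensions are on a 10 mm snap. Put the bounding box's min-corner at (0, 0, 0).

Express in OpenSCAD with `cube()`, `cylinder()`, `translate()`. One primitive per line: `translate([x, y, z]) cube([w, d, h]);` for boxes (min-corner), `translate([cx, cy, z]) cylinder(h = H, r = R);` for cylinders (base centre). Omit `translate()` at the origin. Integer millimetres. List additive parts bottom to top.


cube([290, 230, 10]);
translate([20, 80, 10]) cube([150, 120, 200]);


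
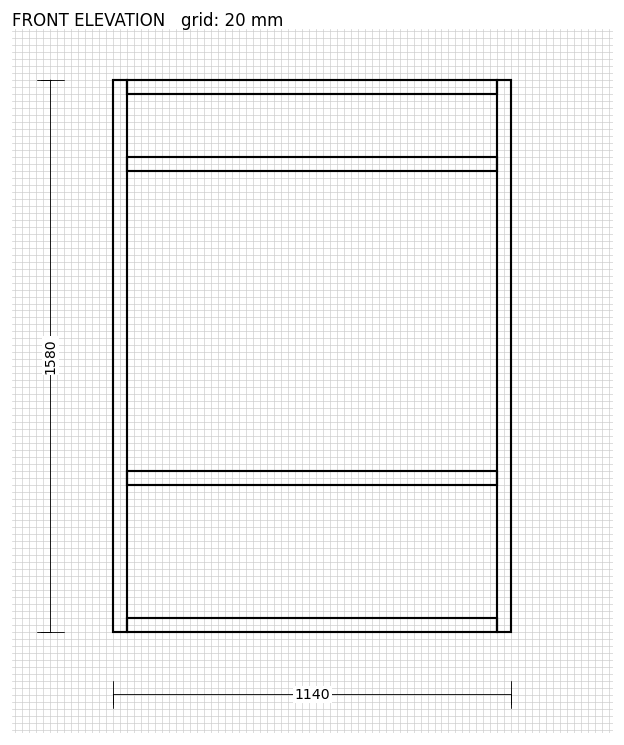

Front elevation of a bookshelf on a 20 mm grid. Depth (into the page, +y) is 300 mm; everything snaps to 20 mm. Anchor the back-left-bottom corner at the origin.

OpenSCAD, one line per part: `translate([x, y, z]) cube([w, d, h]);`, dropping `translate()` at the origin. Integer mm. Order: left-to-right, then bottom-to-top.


cube([40, 300, 1580]);
translate([40, 0, 0]) cube([1060, 300, 40]);
translate([40, 0, 420]) cube([1060, 300, 40]);
translate([40, 0, 1320]) cube([1060, 300, 40]);
translate([40, 0, 1540]) cube([1060, 300, 40]);
translate([1100, 0, 0]) cube([40, 300, 1580]);
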